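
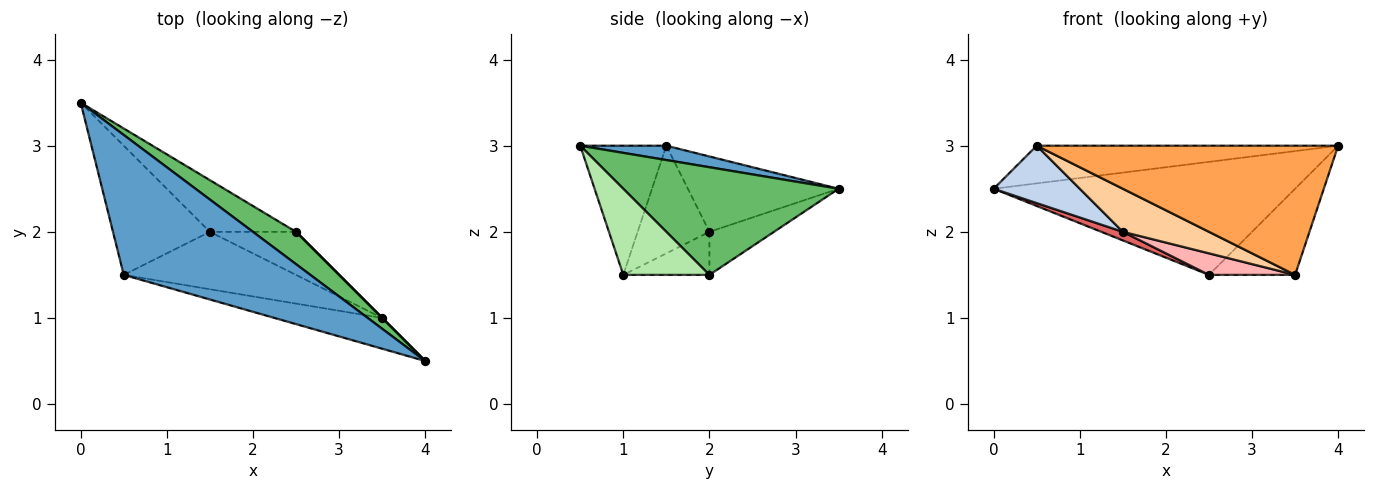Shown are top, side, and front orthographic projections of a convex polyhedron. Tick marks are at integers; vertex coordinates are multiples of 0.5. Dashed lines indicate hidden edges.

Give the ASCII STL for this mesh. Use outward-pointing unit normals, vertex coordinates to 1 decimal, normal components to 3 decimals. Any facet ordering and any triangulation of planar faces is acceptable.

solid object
 facet normal 0.074 0.259 0.963
  outer loop
   vertex 0.5 1.5 3.0
   vertex 4.0 0.5 3.0
   vertex 0.0 3.5 2.5
  endloop
 endfacet
 facet normal -0.579 -0.331 -0.745
  outer loop
   vertex 0.5 1.5 3.0
   vertex 0.0 3.5 2.5
   vertex 1.5 2.0 2.0
  endloop
 endfacet
 facet normal -0.268 -0.937 -0.223
  outer loop
   vertex 0.5 1.5 3.0
   vertex 3.5 1.0 1.5
   vertex 4.0 0.5 3.0
  endloop
 endfacet
 facet normal -0.447 -0.537 -0.716
  outer loop
   vertex 0.5 1.5 3.0
   vertex 1.5 2.0 2.0
   vertex 3.5 1.0 1.5
  endloop
 endfacet
 facet normal 0.566 0.793 0.226
  outer loop
   vertex 2.5 2.0 1.5
   vertex 0.0 3.5 2.5
   vertex 4.0 0.5 3.0
  endloop
 endfacet
 facet normal 0.707 0.707 0.000
  outer loop
   vertex 2.5 2.0 1.5
   vertex 4.0 0.5 3.0
   vertex 3.5 1.0 1.5
  endloop
 endfacet
 facet normal -0.442 -0.147 -0.885
  outer loop
   vertex 2.5 2.0 1.5
   vertex 1.5 2.0 2.0
   vertex 0.0 3.5 2.5
  endloop
 endfacet
 facet normal -0.408 -0.408 -0.816
  outer loop
   vertex 2.5 2.0 1.5
   vertex 3.5 1.0 1.5
   vertex 1.5 2.0 2.0
  endloop
 endfacet
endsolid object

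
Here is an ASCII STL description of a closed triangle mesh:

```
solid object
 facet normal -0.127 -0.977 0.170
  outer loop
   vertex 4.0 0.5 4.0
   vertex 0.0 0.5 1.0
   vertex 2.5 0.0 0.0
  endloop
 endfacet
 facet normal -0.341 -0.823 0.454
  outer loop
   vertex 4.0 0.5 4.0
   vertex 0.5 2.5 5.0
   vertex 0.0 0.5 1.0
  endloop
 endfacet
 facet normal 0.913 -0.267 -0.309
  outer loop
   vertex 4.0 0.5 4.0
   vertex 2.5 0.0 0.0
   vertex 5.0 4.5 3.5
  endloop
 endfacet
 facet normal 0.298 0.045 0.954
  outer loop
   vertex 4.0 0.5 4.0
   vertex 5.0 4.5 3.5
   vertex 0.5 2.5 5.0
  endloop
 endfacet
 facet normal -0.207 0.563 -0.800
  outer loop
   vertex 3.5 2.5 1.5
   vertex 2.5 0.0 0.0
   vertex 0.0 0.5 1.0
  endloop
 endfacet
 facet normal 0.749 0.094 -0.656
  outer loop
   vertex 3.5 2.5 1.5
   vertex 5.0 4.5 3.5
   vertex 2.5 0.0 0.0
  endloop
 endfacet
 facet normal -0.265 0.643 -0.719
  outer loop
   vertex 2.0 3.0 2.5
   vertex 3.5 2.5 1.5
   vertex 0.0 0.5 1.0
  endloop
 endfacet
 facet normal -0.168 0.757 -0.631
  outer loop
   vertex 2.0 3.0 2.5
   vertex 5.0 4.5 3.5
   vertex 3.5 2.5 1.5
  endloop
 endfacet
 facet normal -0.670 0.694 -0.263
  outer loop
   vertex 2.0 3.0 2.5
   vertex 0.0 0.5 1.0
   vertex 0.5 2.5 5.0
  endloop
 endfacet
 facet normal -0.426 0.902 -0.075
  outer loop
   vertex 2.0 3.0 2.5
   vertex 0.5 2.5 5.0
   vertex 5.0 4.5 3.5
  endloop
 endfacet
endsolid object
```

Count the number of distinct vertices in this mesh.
7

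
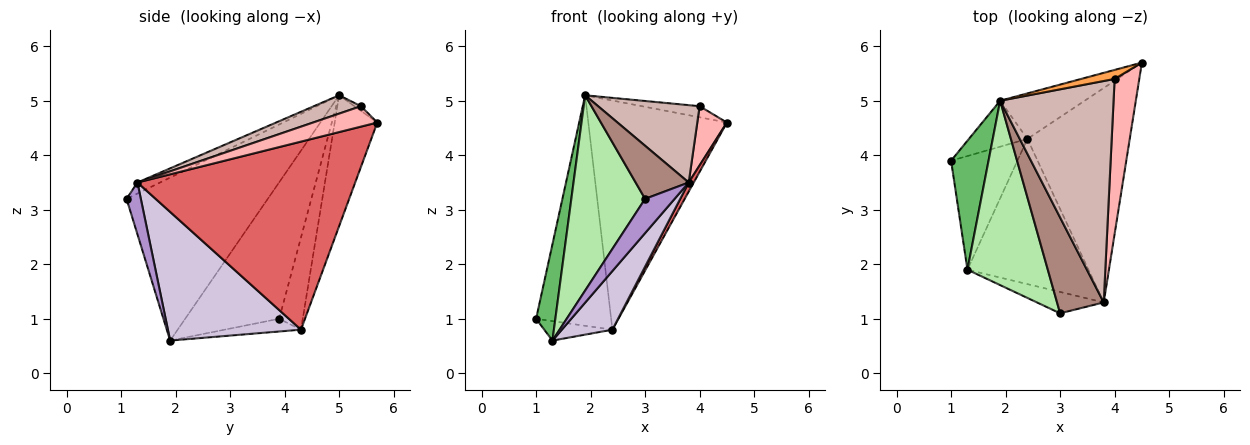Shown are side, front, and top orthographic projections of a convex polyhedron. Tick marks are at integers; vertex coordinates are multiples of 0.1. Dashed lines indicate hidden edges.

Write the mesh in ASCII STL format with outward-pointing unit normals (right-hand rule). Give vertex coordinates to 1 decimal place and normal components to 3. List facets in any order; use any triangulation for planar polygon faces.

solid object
 facet normal -0.294 0.937 -0.187
  outer loop
   vertex 2.4 4.3 0.8
   vertex 1.0 3.9 1.0
   vertex 1.9 5.0 5.1
  endloop
 endfacet
 facet normal -0.289 0.939 -0.186
  outer loop
   vertex 2.4 4.3 0.8
   vertex 1.9 5.0 5.1
   vertex 4.5 5.7 4.6
  endloop
 endfacet
 facet normal -0.088 0.774 0.628
  outer loop
   vertex 4.0 5.4 4.9
   vertex 4.5 5.7 4.6
   vertex 1.9 5.0 5.1
  endloop
 endfacet
 facet normal -0.186 0.166 -0.969
  outer loop
   vertex 1.3 1.9 0.6
   vertex 1.0 3.9 1.0
   vertex 2.4 4.3 0.8
  endloop
 endfacet
 facet normal -0.946 -0.194 0.260
  outer loop
   vertex 1.3 1.9 0.6
   vertex 1.9 5.0 5.1
   vertex 1.0 3.9 1.0
  endloop
 endfacet
 facet normal -0.812 -0.424 0.401
  outer loop
   vertex 1.3 1.9 0.6
   vertex 3.0 1.1 3.2
   vertex 1.9 5.0 5.1
  endloop
 endfacet
 facet normal 0.878 -0.020 -0.478
  outer loop
   vertex 3.8 1.3 3.5
   vertex 2.4 4.3 0.8
   vertex 4.5 5.7 4.6
  endloop
 endfacet
 facet normal 0.612 -0.282 0.739
  outer loop
   vertex 3.8 1.3 3.5
   vertex 4.5 5.7 4.6
   vertex 4.0 5.4 4.9
  endloop
 endfacet
 facet normal 0.380 -0.785 -0.490
  outer loop
   vertex 3.8 1.3 3.5
   vertex 3.0 1.1 3.2
   vertex 1.3 1.9 0.6
  endloop
 endfacet
 facet normal 0.702 -0.267 -0.660
  outer loop
   vertex 3.8 1.3 3.5
   vertex 1.3 1.9 0.6
   vertex 2.4 4.3 0.8
  endloop
 endfacet
 facet normal -0.203 -0.474 0.857
  outer loop
   vertex 3.8 1.3 3.5
   vertex 1.9 5.0 5.1
   vertex 3.0 1.1 3.2
  endloop
 endfacet
 facet normal 0.151 -0.326 0.933
  outer loop
   vertex 3.8 1.3 3.5
   vertex 4.0 5.4 4.9
   vertex 1.9 5.0 5.1
  endloop
 endfacet
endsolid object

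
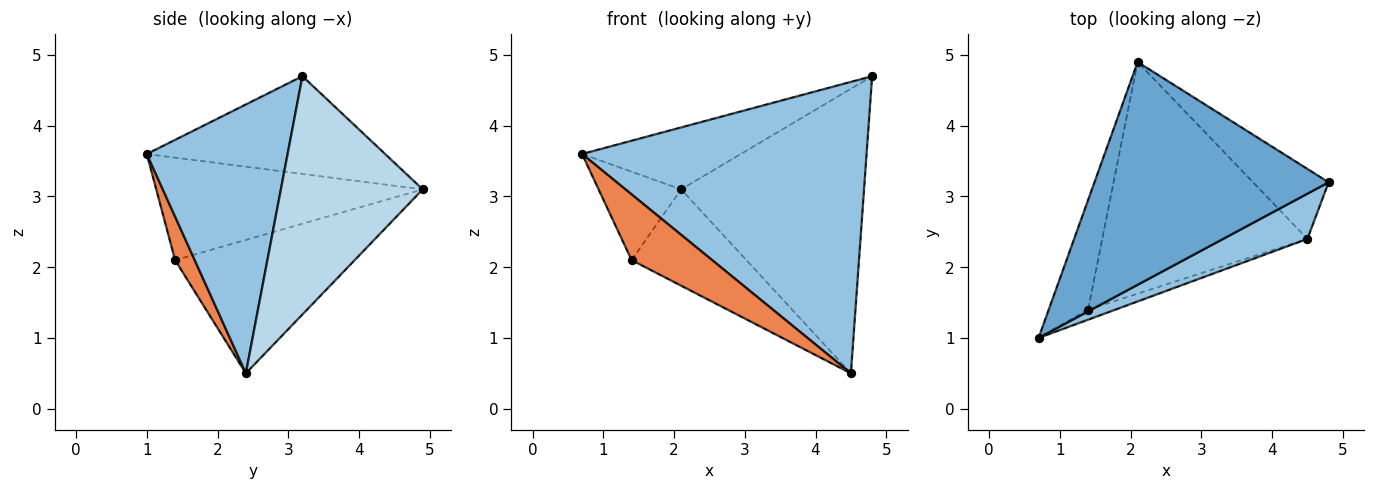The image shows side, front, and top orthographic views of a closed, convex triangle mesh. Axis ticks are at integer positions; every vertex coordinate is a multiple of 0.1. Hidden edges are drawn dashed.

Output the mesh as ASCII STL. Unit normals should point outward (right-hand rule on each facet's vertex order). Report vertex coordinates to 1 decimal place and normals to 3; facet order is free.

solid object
 facet normal -0.373 0.249 0.894
  outer loop
   vertex 2.1 4.9 3.1
   vertex 0.7 1.0 3.6
   vertex 4.8 3.2 4.7
  endloop
 endfacet
 facet normal 0.439 -0.888 0.138
  outer loop
   vertex 4.5 2.4 0.5
   vertex 4.8 3.2 4.7
   vertex 0.7 1.0 3.6
  endloop
 endfacet
 facet normal 0.601 0.776 -0.191
  outer loop
   vertex 4.5 2.4 0.5
   vertex 2.1 4.9 3.1
   vertex 4.8 3.2 4.7
  endloop
 endfacet
 facet normal -0.897 0.278 -0.344
  outer loop
   vertex 1.4 1.4 2.1
   vertex 0.7 1.0 3.6
   vertex 2.1 4.9 3.1
  endloop
 endfacet
 facet normal 0.234 -0.961 -0.147
  outer loop
   vertex 1.4 1.4 2.1
   vertex 4.5 2.4 0.5
   vertex 0.7 1.0 3.6
  endloop
 endfacet
 facet normal -0.515 0.329 -0.792
  outer loop
   vertex 1.4 1.4 2.1
   vertex 2.1 4.9 3.1
   vertex 4.5 2.4 0.5
  endloop
 endfacet
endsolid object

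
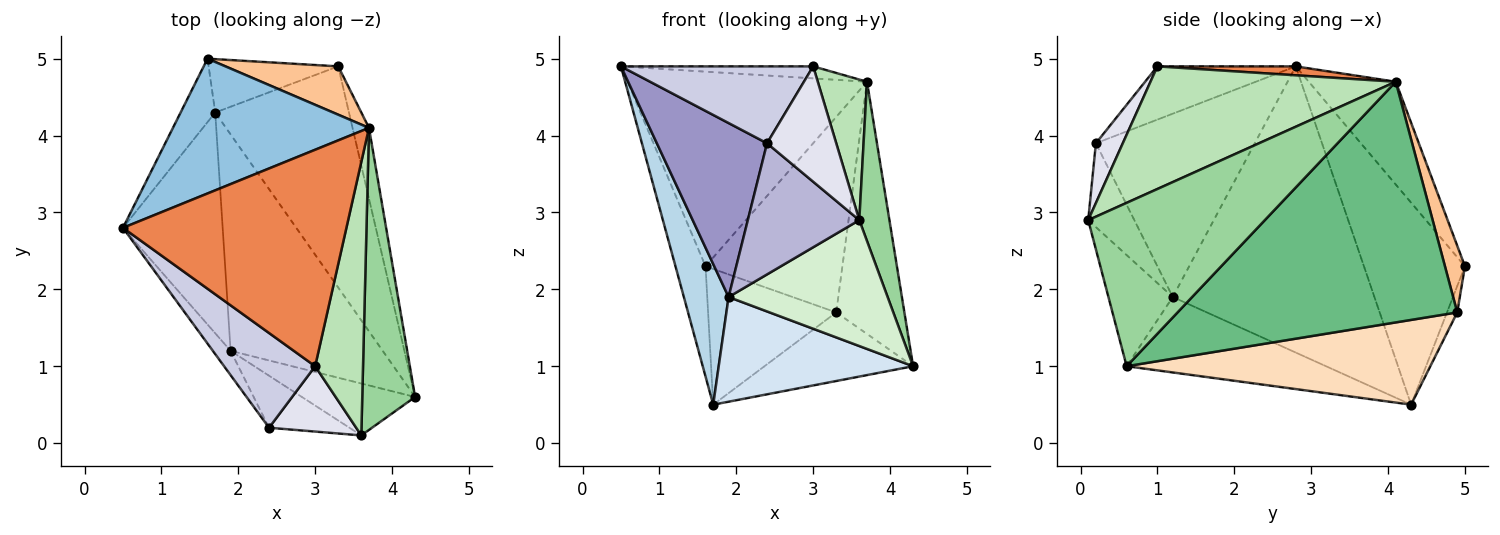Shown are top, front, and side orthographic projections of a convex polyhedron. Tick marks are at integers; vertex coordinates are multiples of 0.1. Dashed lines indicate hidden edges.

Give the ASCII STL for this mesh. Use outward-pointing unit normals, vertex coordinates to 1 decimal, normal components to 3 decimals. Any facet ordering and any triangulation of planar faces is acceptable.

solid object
 facet normal -0.946 0.281 -0.162
  outer loop
   vertex 1.7 4.3 0.5
   vertex 0.5 2.8 4.9
   vertex 1.6 5.0 2.3
  endloop
 endfacet
 facet normal -0.286 0.788 0.546
  outer loop
   vertex 3.7 4.1 4.7
   vertex 1.6 5.0 2.3
   vertex 0.5 2.8 4.9
  endloop
 endfacet
 facet normal -0.924 -0.205 -0.322
  outer loop
   vertex 1.9 1.2 1.9
   vertex 0.5 2.8 4.9
   vertex 1.7 4.3 0.5
  endloop
 endfacet
 facet normal -0.408 -0.398 -0.822
  outer loop
   vertex 1.9 1.2 1.9
   vertex 1.7 4.3 0.5
   vertex 4.3 0.6 1.0
  endloop
 endfacet
 facet normal 0.040 0.055 0.998
  outer loop
   vertex 3.0 1.0 4.9
   vertex 3.7 4.1 4.7
   vertex 0.5 2.8 4.9
  endloop
 endfacet
 facet normal -0.074 0.928 -0.365
  outer loop
   vertex 3.3 4.9 1.7
   vertex 1.7 4.3 0.5
   vertex 1.6 5.0 2.3
  endloop
 endfacet
 facet normal 0.140 0.961 0.238
  outer loop
   vertex 3.3 4.9 1.7
   vertex 1.6 5.0 2.3
   vertex 3.7 4.1 4.7
  endloop
 endfacet
 facet normal 0.518 0.253 -0.817
  outer loop
   vertex 3.3 4.9 1.7
   vertex 4.3 0.6 1.0
   vertex 1.7 4.3 0.5
  endloop
 endfacet
 facet normal 0.969 0.236 -0.066
  outer loop
   vertex 3.3 4.9 1.7
   vertex 3.7 4.1 4.7
   vertex 4.3 0.6 1.0
  endloop
 endfacet
 facet normal 0.939 -0.160 0.304
  outer loop
   vertex 3.6 0.1 2.9
   vertex 4.3 0.6 1.0
   vertex 3.7 4.1 4.7
  endloop
 endfacet
 facet normal 0.916 -0.184 0.357
  outer loop
   vertex 3.6 0.1 2.9
   vertex 3.7 4.1 4.7
   vertex 3.0 1.0 4.9
  endloop
 endfacet
 facet normal -0.350 -0.866 -0.357
  outer loop
   vertex 3.6 0.1 2.9
   vertex 1.9 1.2 1.9
   vertex 4.3 0.6 1.0
  endloop
 endfacet
 facet normal -0.819 -0.568 -0.079
  outer loop
   vertex 2.4 0.2 3.9
   vertex 0.5 2.8 4.9
   vertex 1.9 1.2 1.9
  endloop
 endfacet
 facet normal -0.359 -0.868 -0.344
  outer loop
   vertex 2.4 0.2 3.9
   vertex 1.9 1.2 1.9
   vertex 3.6 0.1 2.9
  endloop
 endfacet
 facet normal -0.413 -0.574 0.707
  outer loop
   vertex 2.4 0.2 3.9
   vertex 3.0 1.0 4.9
   vertex 0.5 2.8 4.9
  endloop
 endfacet
 facet normal 0.320 -0.824 0.467
  outer loop
   vertex 2.4 0.2 3.9
   vertex 3.6 0.1 2.9
   vertex 3.0 1.0 4.9
  endloop
 endfacet
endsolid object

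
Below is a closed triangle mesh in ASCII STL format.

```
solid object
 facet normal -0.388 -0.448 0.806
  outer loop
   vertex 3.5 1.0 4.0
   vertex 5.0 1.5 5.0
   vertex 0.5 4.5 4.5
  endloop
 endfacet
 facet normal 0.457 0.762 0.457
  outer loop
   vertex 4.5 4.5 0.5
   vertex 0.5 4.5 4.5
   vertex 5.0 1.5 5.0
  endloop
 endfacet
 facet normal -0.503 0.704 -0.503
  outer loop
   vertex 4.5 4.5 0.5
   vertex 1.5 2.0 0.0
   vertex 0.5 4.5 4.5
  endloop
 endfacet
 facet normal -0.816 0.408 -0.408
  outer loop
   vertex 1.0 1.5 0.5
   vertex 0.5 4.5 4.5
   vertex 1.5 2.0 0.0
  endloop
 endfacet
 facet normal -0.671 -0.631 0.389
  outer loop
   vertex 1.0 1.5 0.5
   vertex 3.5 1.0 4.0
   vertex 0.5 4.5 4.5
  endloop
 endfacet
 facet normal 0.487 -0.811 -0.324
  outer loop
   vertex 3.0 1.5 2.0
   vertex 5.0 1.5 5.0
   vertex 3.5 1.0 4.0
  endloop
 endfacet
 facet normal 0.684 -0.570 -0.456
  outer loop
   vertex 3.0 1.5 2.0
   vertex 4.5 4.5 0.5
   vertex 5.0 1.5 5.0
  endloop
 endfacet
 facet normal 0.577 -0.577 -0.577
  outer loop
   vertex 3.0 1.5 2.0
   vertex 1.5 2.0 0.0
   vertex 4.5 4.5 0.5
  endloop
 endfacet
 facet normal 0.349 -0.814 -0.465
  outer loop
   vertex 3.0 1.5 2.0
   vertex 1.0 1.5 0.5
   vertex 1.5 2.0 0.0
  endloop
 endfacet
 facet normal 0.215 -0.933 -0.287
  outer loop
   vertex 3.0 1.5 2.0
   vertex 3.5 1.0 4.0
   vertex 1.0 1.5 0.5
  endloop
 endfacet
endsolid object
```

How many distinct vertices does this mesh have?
7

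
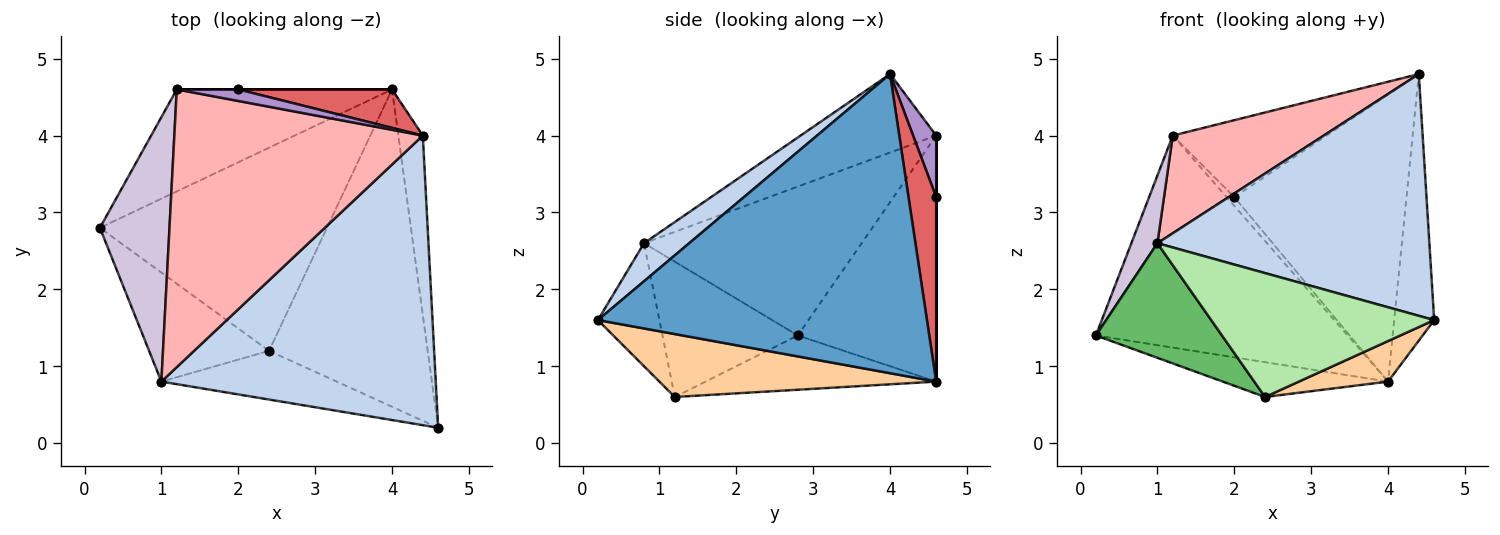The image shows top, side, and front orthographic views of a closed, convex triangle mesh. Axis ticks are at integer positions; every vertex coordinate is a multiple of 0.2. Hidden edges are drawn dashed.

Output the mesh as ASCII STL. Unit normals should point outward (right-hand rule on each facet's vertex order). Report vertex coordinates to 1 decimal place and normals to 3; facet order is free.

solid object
 facet normal 0.989 0.120 -0.081
  outer loop
   vertex 4.4 4.0 4.8
   vertex 4.6 0.2 1.6
   vertex 4.0 4.6 0.8
  endloop
 endfacet
 facet normal 0.106 -0.637 0.763
  outer loop
   vertex 1.0 0.8 2.6
   vertex 4.6 0.2 1.6
   vertex 4.4 4.0 4.8
  endloop
 endfacet
 facet normal -0.229 0.164 -0.959
  outer loop
   vertex 2.4 1.2 0.6
   vertex 0.2 2.8 1.4
   vertex 4.0 4.6 0.8
  endloop
 endfacet
 facet normal 0.366 -0.118 -0.923
  outer loop
   vertex 2.4 1.2 0.6
   vertex 4.0 4.6 0.8
   vertex 4.6 0.2 1.6
  endloop
 endfacet
 facet normal -0.614 -0.572 -0.544
  outer loop
   vertex 2.4 1.2 0.6
   vertex 1.0 0.8 2.6
   vertex 0.2 2.8 1.4
  endloop
 endfacet
 facet normal -0.249 -0.901 -0.354
  outer loop
   vertex 2.4 1.2 0.6
   vertex 4.6 0.2 1.6
   vertex 1.0 0.8 2.6
  endloop
 endfacet
 facet normal 0.157 0.979 0.131
  outer loop
   vertex 2.0 4.6 3.2
   vertex 4.4 4.0 4.8
   vertex 4.0 4.6 0.8
  endloop
 endfacet
 facet normal -0.286 -0.318 0.904
  outer loop
   vertex 1.2 4.6 4.0
   vertex 1.0 0.8 2.6
   vertex 4.4 4.0 4.8
  endloop
 endfacet
 facet normal 0.147 0.978 0.147
  outer loop
   vertex 1.2 4.6 4.0
   vertex 4.4 4.0 4.8
   vertex 2.0 4.6 3.2
  endloop
 endfacet
 facet normal -0.901 -0.108 0.421
  outer loop
   vertex 1.2 4.6 4.0
   vertex 0.2 2.8 1.4
   vertex 1.0 0.8 2.6
  endloop
 endfacet
 facet normal -0.444 0.808 -0.388
  outer loop
   vertex 1.2 4.6 4.0
   vertex 4.0 4.6 0.8
   vertex 0.2 2.8 1.4
  endloop
 endfacet
 facet normal 0.000 1.000 0.000
  outer loop
   vertex 1.2 4.6 4.0
   vertex 2.0 4.6 3.2
   vertex 4.0 4.6 0.8
  endloop
 endfacet
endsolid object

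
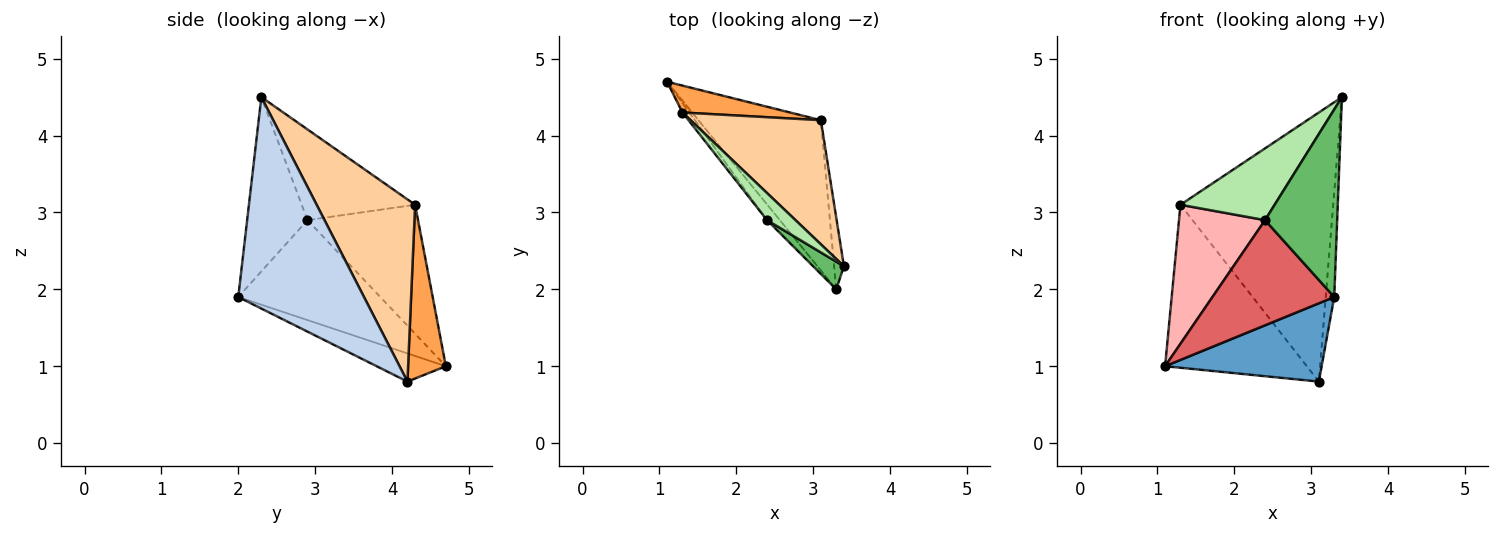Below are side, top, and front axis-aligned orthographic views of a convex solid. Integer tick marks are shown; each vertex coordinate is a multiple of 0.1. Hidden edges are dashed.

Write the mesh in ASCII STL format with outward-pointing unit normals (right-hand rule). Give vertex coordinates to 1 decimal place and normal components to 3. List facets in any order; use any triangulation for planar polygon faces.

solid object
 facet normal -0.200 -0.453 -0.869
  outer loop
   vertex 3.3 2.0 1.9
   vertex 1.1 4.7 1.0
   vertex 3.1 4.2 0.8
  endloop
 endfacet
 facet normal 0.997 0.068 -0.046
  outer loop
   vertex 3.3 2.0 1.9
   vertex 3.1 4.2 0.8
   vertex 3.4 2.3 4.5
  endloop
 endfacet
 facet normal 0.254 0.954 0.158
  outer loop
   vertex 1.3 4.3 3.1
   vertex 3.1 4.2 0.8
   vertex 1.1 4.7 1.0
  endloop
 endfacet
 facet normal 0.505 0.784 0.361
  outer loop
   vertex 1.3 4.3 3.1
   vertex 3.4 2.3 4.5
   vertex 3.1 4.2 0.8
  endloop
 endfacet
 facet normal -0.637 -0.762 0.112
  outer loop
   vertex 2.4 2.9 2.9
   vertex 3.3 2.0 1.9
   vertex 3.4 2.3 4.5
  endloop
 endfacet
 facet normal -0.748 -0.621 0.234
  outer loop
   vertex 2.4 2.9 2.9
   vertex 3.4 2.3 4.5
   vertex 1.3 4.3 3.1
  endloop
 endfacet
 facet normal -0.756 -0.648 -0.097
  outer loop
   vertex 2.4 2.9 2.9
   vertex 1.1 4.7 1.0
   vertex 3.3 2.0 1.9
  endloop
 endfacet
 facet normal -0.789 -0.614 -0.042
  outer loop
   vertex 2.4 2.9 2.9
   vertex 1.3 4.3 3.1
   vertex 1.1 4.7 1.0
  endloop
 endfacet
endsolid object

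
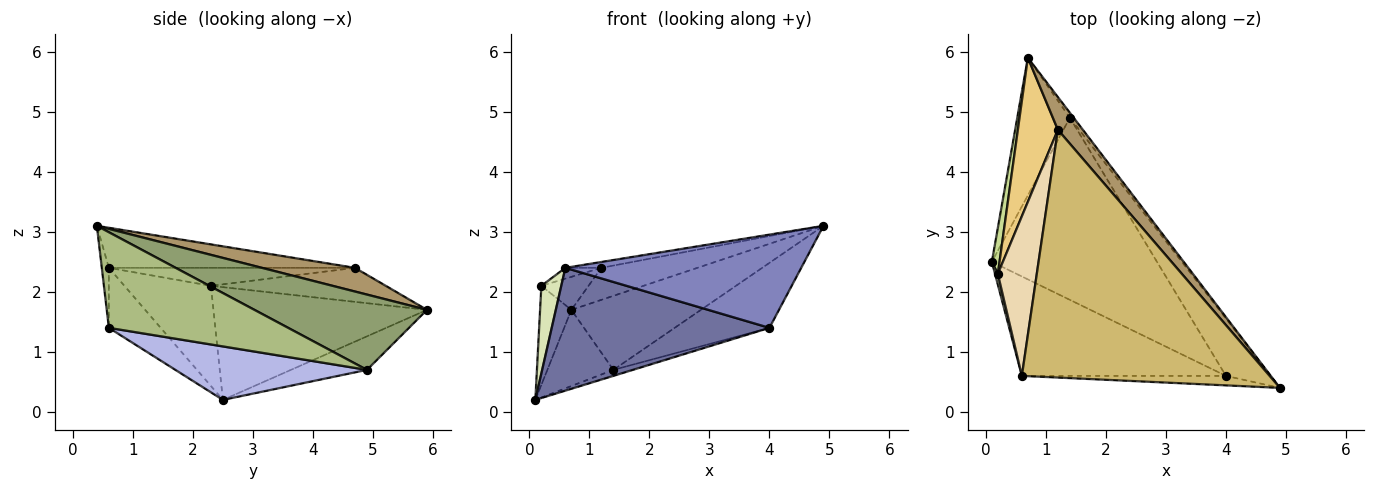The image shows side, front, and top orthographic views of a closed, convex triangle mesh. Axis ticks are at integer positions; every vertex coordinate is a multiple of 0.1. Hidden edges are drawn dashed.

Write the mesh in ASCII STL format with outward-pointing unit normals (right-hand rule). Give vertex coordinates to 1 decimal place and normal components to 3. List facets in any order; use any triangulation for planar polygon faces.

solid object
 facet normal -0.182 -0.764 -0.619
  outer loop
   vertex 0.6 0.6 2.4
   vertex 0.1 2.5 0.2
   vertex 4.0 0.6 1.4
  endloop
 endfacet
 facet normal -0.030 -0.994 -0.101
  outer loop
   vertex 0.6 0.6 2.4
   vertex 4.0 0.6 1.4
   vertex 4.9 0.4 3.1
  endloop
 endfacet
 facet normal -0.487 0.423 -0.764
  outer loop
   vertex 1.4 4.9 0.7
   vertex 0.1 2.5 0.2
   vertex 0.7 5.9 1.7
  endloop
 endfacet
 facet normal 0.308 0.031 -0.951
  outer loop
   vertex 1.4 4.9 0.7
   vertex 4.0 0.6 1.4
   vertex 0.1 2.5 0.2
  endloop
 endfacet
 facet normal 0.799 0.600 -0.041
  outer loop
   vertex 1.4 4.9 0.7
   vertex 0.7 5.9 1.7
   vertex 4.9 0.4 3.1
  endloop
 endfacet
 facet normal 0.817 0.432 -0.382
  outer loop
   vertex 1.4 4.9 0.7
   vertex 4.9 0.4 3.1
   vertex 4.0 0.6 1.4
  endloop
 endfacet
 facet normal -0.987 0.145 0.067
  outer loop
   vertex 0.2 2.3 2.1
   vertex 0.7 5.9 1.7
   vertex 0.1 2.5 0.2
  endloop
 endfacet
 facet normal -0.974 -0.224 0.028
  outer loop
   vertex 0.2 2.3 2.1
   vertex 0.1 2.5 0.2
   vertex 0.6 0.6 2.4
  endloop
 endfacet
 facet normal 0.561 0.579 0.592
  outer loop
   vertex 1.2 4.7 2.4
   vertex 4.9 0.4 3.1
   vertex 0.7 5.9 1.7
  endloop
 endfacet
 facet normal -0.160 0.023 0.987
  outer loop
   vertex 1.2 4.7 2.4
   vertex 0.6 0.6 2.4
   vertex 4.9 0.4 3.1
  endloop
 endfacet
 facet normal -0.638 0.172 0.751
  outer loop
   vertex 1.2 4.7 2.4
   vertex 0.7 5.9 1.7
   vertex 0.2 2.3 2.1
  endloop
 endfacet
 facet normal -0.419 0.061 0.906
  outer loop
   vertex 1.2 4.7 2.4
   vertex 0.2 2.3 2.1
   vertex 0.6 0.6 2.4
  endloop
 endfacet
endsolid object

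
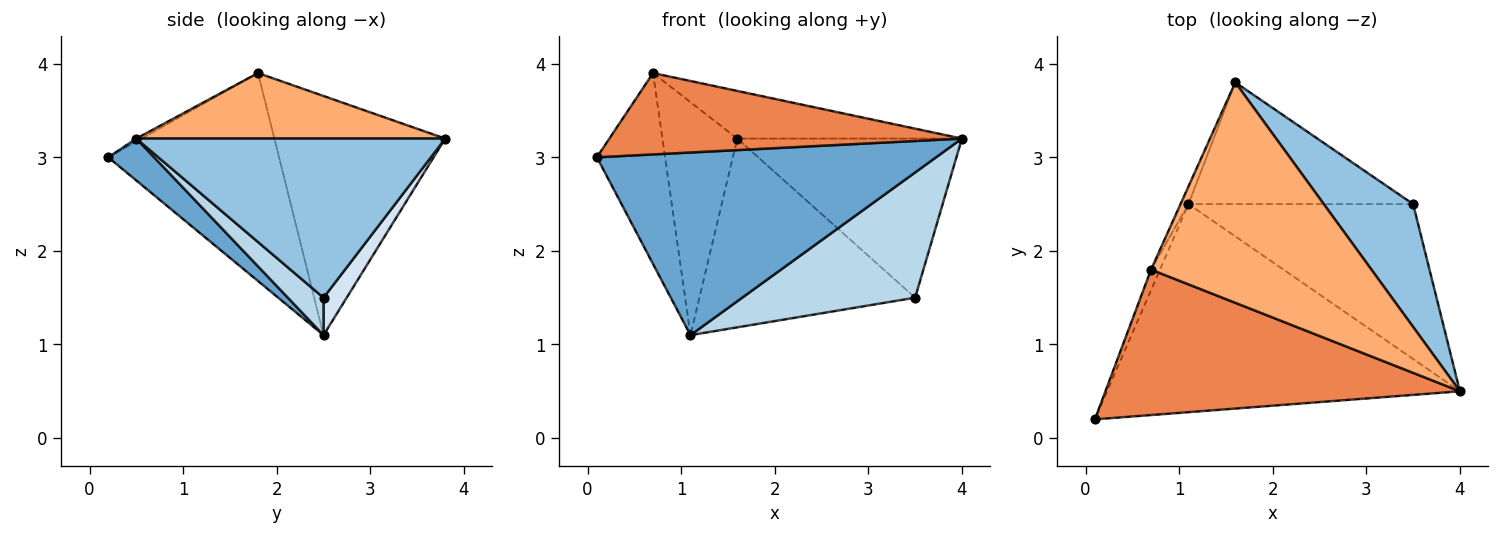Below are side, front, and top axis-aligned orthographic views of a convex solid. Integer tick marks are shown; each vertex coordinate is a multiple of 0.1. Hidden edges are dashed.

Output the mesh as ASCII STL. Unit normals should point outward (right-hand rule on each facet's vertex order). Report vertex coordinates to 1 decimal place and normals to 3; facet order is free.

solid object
 facet normal 0.089 -0.657 -0.749
  outer loop
   vertex 1.1 2.5 1.1
   vertex 4.0 0.5 3.2
   vertex 0.1 0.2 3.0
  endloop
 endfacet
 facet normal 0.736 0.536 0.413
  outer loop
   vertex 3.5 2.5 1.5
   vertex 1.6 3.8 3.2
   vertex 4.0 0.5 3.2
  endloop
 endfacet
 facet normal 0.129 -0.623 -0.771
  outer loop
   vertex 3.5 2.5 1.5
   vertex 4.0 0.5 3.2
   vertex 1.1 2.5 1.1
  endloop
 endfacet
 facet normal 0.090 0.837 -0.540
  outer loop
   vertex 3.5 2.5 1.5
   vertex 1.1 2.5 1.1
   vertex 1.6 3.8 3.2
  endloop
 endfacet
 facet normal -0.007 -0.488 0.873
  outer loop
   vertex 0.7 1.8 3.9
   vertex 0.1 0.2 3.0
   vertex 4.0 0.5 3.2
  endloop
 endfacet
 facet normal 0.279 0.203 0.939
  outer loop
   vertex 0.7 1.8 3.9
   vertex 4.0 0.5 3.2
   vertex 1.6 3.8 3.2
  endloop
 endfacet
 facet normal -0.928 0.370 -0.040
  outer loop
   vertex 0.7 1.8 3.9
   vertex 1.1 2.5 1.1
   vertex 0.1 0.2 3.0
  endloop
 endfacet
 facet normal -0.915 0.401 -0.030
  outer loop
   vertex 0.7 1.8 3.9
   vertex 1.6 3.8 3.2
   vertex 1.1 2.5 1.1
  endloop
 endfacet
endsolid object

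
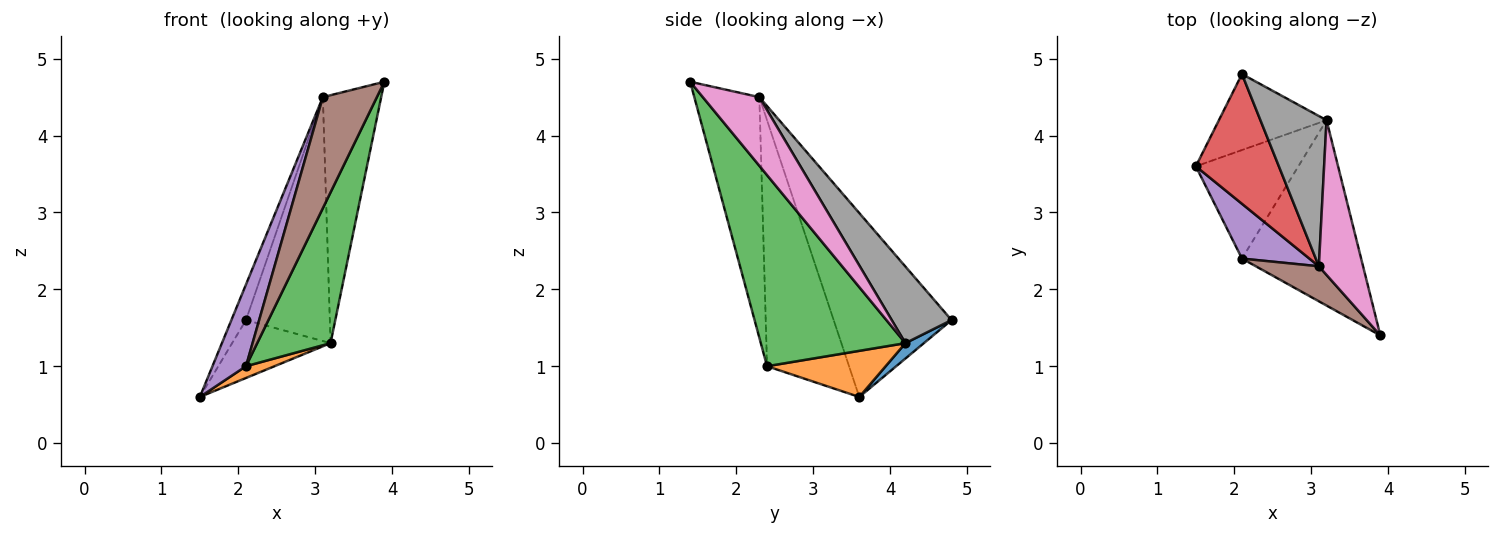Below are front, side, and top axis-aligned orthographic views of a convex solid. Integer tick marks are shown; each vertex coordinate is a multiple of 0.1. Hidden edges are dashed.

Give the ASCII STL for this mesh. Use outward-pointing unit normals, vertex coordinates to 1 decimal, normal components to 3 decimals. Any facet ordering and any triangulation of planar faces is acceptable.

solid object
 facet normal 0.113 0.602 -0.790
  outer loop
   vertex 3.2 4.2 1.3
   vertex 1.5 3.6 0.6
   vertex 2.1 4.8 1.6
  endloop
 endfacet
 facet normal 0.408 -0.098 -0.908
  outer loop
   vertex 2.1 2.4 1.0
   vertex 1.5 3.6 0.6
   vertex 3.2 4.2 1.3
  endloop
 endfacet
 facet normal 0.779 -0.395 -0.486
  outer loop
   vertex 2.1 2.4 1.0
   vertex 3.2 4.2 1.3
   vertex 3.9 1.4 4.7
  endloop
 endfacet
 facet normal -0.906 0.112 0.409
  outer loop
   vertex 3.1 2.3 4.5
   vertex 2.1 4.8 1.6
   vertex 1.5 3.6 0.6
  endloop
 endfacet
 facet normal -0.897 -0.367 0.246
  outer loop
   vertex 3.1 2.3 4.5
   vertex 1.5 3.6 0.6
   vertex 2.1 2.4 1.0
  endloop
 endfacet
 facet normal -0.754 -0.626 0.198
  outer loop
   vertex 3.1 2.3 4.5
   vertex 2.1 2.4 1.0
   vertex 3.9 1.4 4.7
  endloop
 endfacet
 facet normal 0.635 0.655 0.409
  outer loop
   vertex 3.1 2.3 4.5
   vertex 3.9 1.4 4.7
   vertex 3.2 4.2 1.3
  endloop
 endfacet
 facet normal 0.519 0.728 0.448
  outer loop
   vertex 3.1 2.3 4.5
   vertex 3.2 4.2 1.3
   vertex 2.1 4.8 1.6
  endloop
 endfacet
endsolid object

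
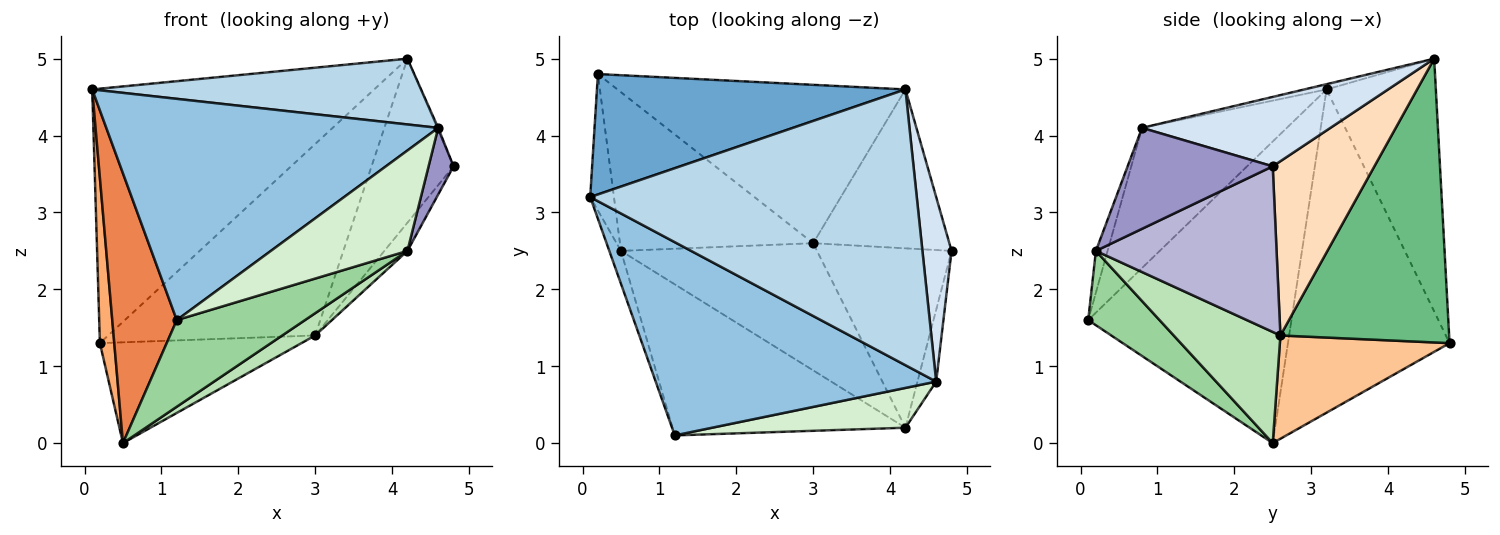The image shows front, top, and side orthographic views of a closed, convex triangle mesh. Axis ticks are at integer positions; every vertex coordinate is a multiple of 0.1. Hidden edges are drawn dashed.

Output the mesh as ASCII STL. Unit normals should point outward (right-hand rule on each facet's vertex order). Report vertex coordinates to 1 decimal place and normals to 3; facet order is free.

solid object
 facet normal -0.331 0.853 0.404
  outer loop
   vertex 4.2 4.6 5.0
   vertex 0.2 4.8 1.3
   vertex 0.1 3.2 4.6
  endloop
 endfacet
 facet normal -0.312 -0.716 0.625
  outer loop
   vertex 4.6 0.8 4.1
   vertex 0.1 3.2 4.6
   vertex 1.2 0.1 1.6
  endloop
 endfacet
 facet normal -0.016 -0.232 0.973
  outer loop
   vertex 4.6 0.8 4.1
   vertex 4.2 4.6 5.0
   vertex 0.1 3.2 4.6
  endloop
 endfacet
 facet normal 0.922 0.005 0.387
  outer loop
   vertex 4.6 0.8 4.1
   vertex 4.8 2.5 3.6
   vertex 4.2 4.6 5.0
  endloop
 endfacet
 facet normal -0.952 -0.302 -0.037
  outer loop
   vertex 0.5 2.5 0.0
   vertex 1.2 0.1 1.6
   vertex 0.1 3.2 4.6
  endloop
 endfacet
 facet normal -0.993 -0.088 -0.073
  outer loop
   vertex 0.5 2.5 0.0
   vertex 0.1 3.2 4.6
   vertex 0.2 4.8 1.3
  endloop
 endfacet
 facet normal 0.411 0.489 -0.769
  outer loop
   vertex 3.0 2.6 1.4
   vertex 0.5 2.5 0.0
   vertex 0.2 4.8 1.3
  endloop
 endfacet
 facet normal 0.665 0.536 -0.520
  outer loop
   vertex 3.0 2.6 1.4
   vertex 4.2 4.6 5.0
   vertex 4.8 2.5 3.6
  endloop
 endfacet
 facet normal 0.532 0.652 -0.540
  outer loop
   vertex 3.0 2.6 1.4
   vertex 0.2 4.8 1.3
   vertex 4.2 4.6 5.0
  endloop
 endfacet
 facet normal 0.267 -0.480 -0.836
  outer loop
   vertex 4.2 0.2 2.5
   vertex 1.2 0.1 1.6
   vertex 0.5 2.5 0.0
  endloop
 endfacet
 facet normal 0.488 -0.150 -0.860
  outer loop
   vertex 4.2 0.2 2.5
   vertex 0.5 2.5 0.0
   vertex 3.0 2.6 1.4
  endloop
 endfacet
 facet normal -0.079 -0.927 0.367
  outer loop
   vertex 4.2 0.2 2.5
   vertex 4.6 0.8 4.1
   vertex 1.2 0.1 1.6
  endloop
 endfacet
 facet normal 0.969 -0.167 -0.180
  outer loop
   vertex 4.2 0.2 2.5
   vertex 4.8 2.5 3.6
   vertex 4.6 0.8 4.1
  endloop
 endfacet
 facet normal 0.772 0.099 -0.627
  outer loop
   vertex 4.2 0.2 2.5
   vertex 3.0 2.6 1.4
   vertex 4.8 2.5 3.6
  endloop
 endfacet
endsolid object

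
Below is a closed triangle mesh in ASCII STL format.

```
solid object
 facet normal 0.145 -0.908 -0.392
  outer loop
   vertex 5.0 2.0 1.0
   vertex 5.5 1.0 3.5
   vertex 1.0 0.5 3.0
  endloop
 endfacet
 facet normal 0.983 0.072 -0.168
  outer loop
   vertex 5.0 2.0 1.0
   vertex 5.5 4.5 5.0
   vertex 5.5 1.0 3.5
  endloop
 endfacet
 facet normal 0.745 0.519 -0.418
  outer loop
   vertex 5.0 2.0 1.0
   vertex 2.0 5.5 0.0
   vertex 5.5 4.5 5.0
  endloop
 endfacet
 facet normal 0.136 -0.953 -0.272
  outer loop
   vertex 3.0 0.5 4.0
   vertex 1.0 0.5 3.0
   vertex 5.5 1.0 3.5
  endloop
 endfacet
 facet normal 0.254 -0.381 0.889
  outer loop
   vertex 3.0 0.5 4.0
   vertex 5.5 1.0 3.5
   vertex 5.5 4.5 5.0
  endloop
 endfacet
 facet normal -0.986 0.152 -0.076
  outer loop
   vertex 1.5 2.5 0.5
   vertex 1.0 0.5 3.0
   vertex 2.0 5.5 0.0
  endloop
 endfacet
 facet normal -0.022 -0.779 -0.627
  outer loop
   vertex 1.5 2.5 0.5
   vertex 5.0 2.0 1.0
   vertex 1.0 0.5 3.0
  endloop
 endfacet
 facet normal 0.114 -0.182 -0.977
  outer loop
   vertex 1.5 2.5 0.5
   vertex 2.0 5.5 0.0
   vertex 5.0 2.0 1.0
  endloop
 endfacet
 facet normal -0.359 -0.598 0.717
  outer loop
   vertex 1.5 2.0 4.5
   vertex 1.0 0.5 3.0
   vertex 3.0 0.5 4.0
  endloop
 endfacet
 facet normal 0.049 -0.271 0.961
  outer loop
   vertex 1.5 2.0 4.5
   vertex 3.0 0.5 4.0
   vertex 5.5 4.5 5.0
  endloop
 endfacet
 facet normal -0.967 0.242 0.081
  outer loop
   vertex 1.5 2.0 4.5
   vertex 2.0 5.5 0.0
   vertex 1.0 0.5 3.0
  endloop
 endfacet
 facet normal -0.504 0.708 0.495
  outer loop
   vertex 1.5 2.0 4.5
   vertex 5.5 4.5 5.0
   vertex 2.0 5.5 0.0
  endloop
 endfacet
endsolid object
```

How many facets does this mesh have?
12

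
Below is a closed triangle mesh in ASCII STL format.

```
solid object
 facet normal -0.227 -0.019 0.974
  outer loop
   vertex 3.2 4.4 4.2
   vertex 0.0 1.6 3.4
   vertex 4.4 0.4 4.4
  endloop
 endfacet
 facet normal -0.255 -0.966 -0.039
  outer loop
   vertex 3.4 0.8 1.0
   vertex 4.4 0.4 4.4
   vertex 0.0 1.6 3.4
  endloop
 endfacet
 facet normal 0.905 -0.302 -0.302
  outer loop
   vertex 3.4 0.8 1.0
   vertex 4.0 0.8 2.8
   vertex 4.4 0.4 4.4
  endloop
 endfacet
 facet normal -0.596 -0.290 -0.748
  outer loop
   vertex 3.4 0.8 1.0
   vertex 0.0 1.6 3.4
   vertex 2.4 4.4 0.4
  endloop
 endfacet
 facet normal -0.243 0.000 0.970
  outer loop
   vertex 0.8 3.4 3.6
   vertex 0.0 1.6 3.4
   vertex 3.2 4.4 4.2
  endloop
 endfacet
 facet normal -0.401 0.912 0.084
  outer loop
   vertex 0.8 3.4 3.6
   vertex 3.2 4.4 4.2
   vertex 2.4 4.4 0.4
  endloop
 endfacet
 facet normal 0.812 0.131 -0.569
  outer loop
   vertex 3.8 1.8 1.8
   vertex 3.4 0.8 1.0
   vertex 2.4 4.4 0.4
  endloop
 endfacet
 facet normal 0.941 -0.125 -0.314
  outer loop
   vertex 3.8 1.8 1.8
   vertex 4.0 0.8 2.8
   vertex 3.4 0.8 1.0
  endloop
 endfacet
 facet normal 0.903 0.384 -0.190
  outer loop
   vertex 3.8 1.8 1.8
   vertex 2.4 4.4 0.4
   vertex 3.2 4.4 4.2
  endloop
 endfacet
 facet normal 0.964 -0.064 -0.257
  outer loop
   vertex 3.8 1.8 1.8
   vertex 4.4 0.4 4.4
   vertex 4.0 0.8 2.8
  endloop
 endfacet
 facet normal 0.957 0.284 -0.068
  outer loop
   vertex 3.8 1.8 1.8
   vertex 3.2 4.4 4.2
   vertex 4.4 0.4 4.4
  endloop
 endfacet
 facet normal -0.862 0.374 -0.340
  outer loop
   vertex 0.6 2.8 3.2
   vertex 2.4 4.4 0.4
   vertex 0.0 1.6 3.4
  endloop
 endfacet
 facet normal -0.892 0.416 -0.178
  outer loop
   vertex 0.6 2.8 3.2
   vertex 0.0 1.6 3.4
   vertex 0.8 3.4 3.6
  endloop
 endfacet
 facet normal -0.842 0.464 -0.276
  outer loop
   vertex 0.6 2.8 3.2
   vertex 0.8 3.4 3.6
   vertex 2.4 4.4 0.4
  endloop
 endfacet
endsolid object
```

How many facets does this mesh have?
14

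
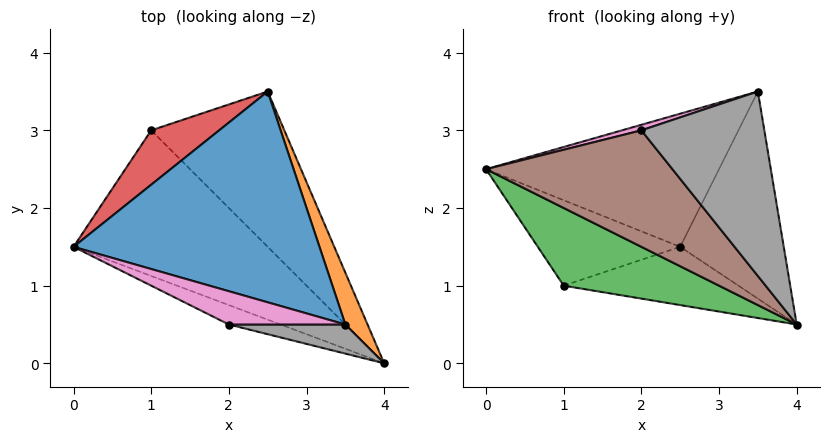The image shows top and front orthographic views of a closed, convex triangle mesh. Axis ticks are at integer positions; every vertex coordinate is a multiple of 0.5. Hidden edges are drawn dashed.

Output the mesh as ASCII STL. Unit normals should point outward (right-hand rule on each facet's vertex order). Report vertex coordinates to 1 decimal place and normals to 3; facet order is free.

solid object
 facet normal -0.089 0.532 0.842
  outer loop
   vertex 3.5 0.5 3.5
   vertex 2.5 3.5 1.5
   vertex 0.0 1.5 2.5
  endloop
 endfacet
 facet normal 0.925 0.370 0.092
  outer loop
   vertex 3.5 0.5 3.5
   vertex 4.0 0.0 0.5
   vertex 2.5 3.5 1.5
  endloop
 endfacet
 facet normal -0.525 -0.400 -0.751
  outer loop
   vertex 1.0 3.0 1.0
   vertex 4.0 0.0 0.5
   vertex 0.0 1.5 2.5
  endloop
 endfacet
 facet normal -0.418 0.766 0.488
  outer loop
   vertex 1.0 3.0 1.0
   vertex 0.0 1.5 2.5
   vertex 2.5 3.5 1.5
  endloop
 endfacet
 facet normal 0.191 0.345 -0.919
  outer loop
   vertex 1.0 3.0 1.0
   vertex 2.5 3.5 1.5
   vertex 4.0 0.0 0.5
  endloop
 endfacet
 facet normal -0.412 -0.899 -0.150
  outer loop
   vertex 2.0 0.5 3.0
   vertex 0.0 1.5 2.5
   vertex 4.0 0.0 0.5
  endloop
 endfacet
 facet normal -0.312 -0.156 0.937
  outer loop
   vertex 2.0 0.5 3.0
   vertex 3.5 0.5 3.5
   vertex 0.0 1.5 2.5
  endloop
 endfacet
 facet normal -0.052 -0.986 0.156
  outer loop
   vertex 2.0 0.5 3.0
   vertex 4.0 0.0 0.5
   vertex 3.5 0.5 3.5
  endloop
 endfacet
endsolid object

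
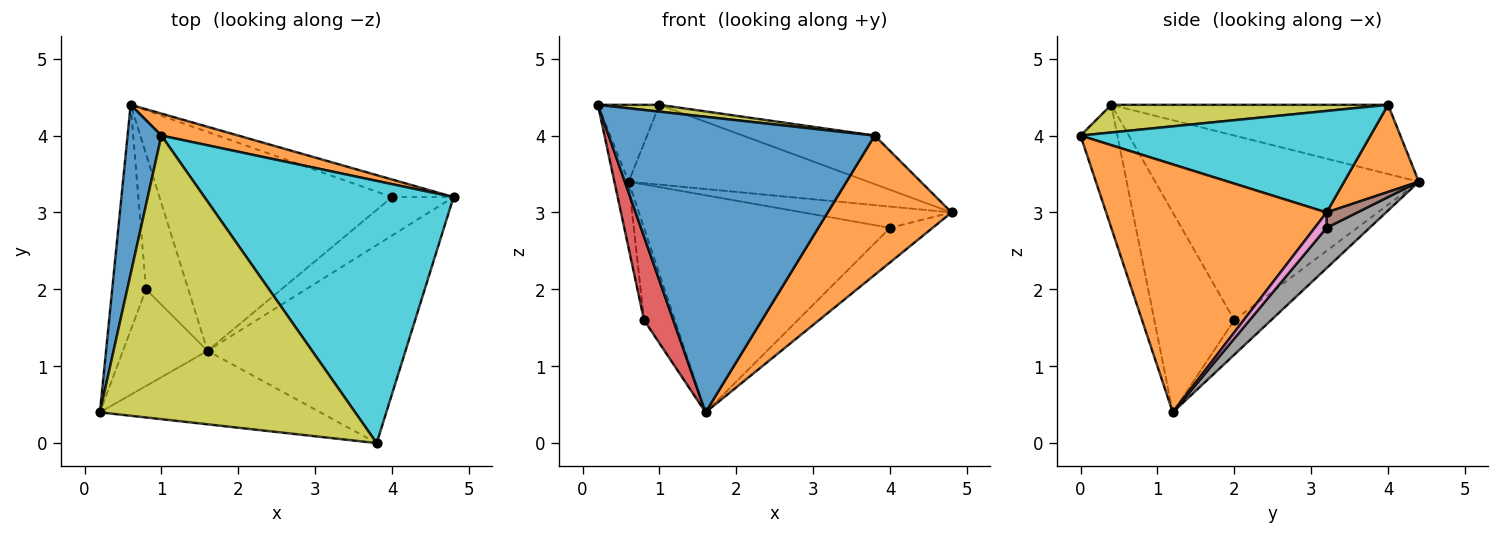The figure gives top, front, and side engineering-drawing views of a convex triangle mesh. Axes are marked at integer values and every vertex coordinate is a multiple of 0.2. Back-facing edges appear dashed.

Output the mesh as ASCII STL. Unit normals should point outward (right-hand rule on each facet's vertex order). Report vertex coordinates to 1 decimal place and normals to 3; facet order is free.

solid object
 facet normal -0.881 0.196 0.431
  outer loop
   vertex 1.0 4.0 4.4
   vertex 0.6 4.4 3.4
   vertex 0.2 0.4 4.4
  endloop
 endfacet
 facet normal 0.288 0.923 0.254
  outer loop
   vertex 1.0 4.0 4.4
   vertex 4.8 3.2 3.0
   vertex 0.6 4.4 3.4
  endloop
 endfacet
 facet normal -0.982 0.053 -0.180
  outer loop
   vertex 0.8 2.0 1.6
   vertex 0.2 0.4 4.4
   vertex 0.6 4.4 3.4
  endloop
 endfacet
 facet normal -0.873 -0.319 -0.369
  outer loop
   vertex 0.8 2.0 1.6
   vertex 1.6 1.2 0.4
   vertex 0.2 0.4 4.4
  endloop
 endfacet
 facet normal -0.560 0.467 -0.684
  outer loop
   vertex 0.8 2.0 1.6
   vertex 0.6 4.4 3.4
   vertex 1.6 1.2 0.4
  endloop
 endfacet
 facet normal 0.157 0.761 -0.630
  outer loop
   vertex 4.0 3.2 2.8
   vertex 0.6 4.4 3.4
   vertex 4.8 3.2 3.0
  endloop
 endfacet
 facet normal 0.183 0.658 -0.731
  outer loop
   vertex 4.0 3.2 2.8
   vertex 4.8 3.2 3.0
   vertex 1.6 1.2 0.4
  endloop
 endfacet
 facet normal 0.122 0.699 -0.705
  outer loop
   vertex 4.0 3.2 2.8
   vertex 1.6 1.2 0.4
   vertex 0.6 4.4 3.4
  endloop
 endfacet
 facet normal 0.108 -0.024 0.994
  outer loop
   vertex 3.8 0.0 4.0
   vertex 1.0 4.0 4.4
   vertex 0.2 0.4 4.4
  endloop
 endfacet
 facet normal 0.372 0.169 0.913
  outer loop
   vertex 3.8 0.0 4.0
   vertex 4.8 3.2 3.0
   vertex 1.0 4.0 4.4
  endloop
 endfacet
 facet normal -0.133 -0.962 -0.239
  outer loop
   vertex 3.8 0.0 4.0
   vertex 0.2 0.4 4.4
   vertex 1.6 1.2 0.4
  endloop
 endfacet
 facet normal 0.715 -0.402 -0.571
  outer loop
   vertex 3.8 0.0 4.0
   vertex 1.6 1.2 0.4
   vertex 4.8 3.2 3.0
  endloop
 endfacet
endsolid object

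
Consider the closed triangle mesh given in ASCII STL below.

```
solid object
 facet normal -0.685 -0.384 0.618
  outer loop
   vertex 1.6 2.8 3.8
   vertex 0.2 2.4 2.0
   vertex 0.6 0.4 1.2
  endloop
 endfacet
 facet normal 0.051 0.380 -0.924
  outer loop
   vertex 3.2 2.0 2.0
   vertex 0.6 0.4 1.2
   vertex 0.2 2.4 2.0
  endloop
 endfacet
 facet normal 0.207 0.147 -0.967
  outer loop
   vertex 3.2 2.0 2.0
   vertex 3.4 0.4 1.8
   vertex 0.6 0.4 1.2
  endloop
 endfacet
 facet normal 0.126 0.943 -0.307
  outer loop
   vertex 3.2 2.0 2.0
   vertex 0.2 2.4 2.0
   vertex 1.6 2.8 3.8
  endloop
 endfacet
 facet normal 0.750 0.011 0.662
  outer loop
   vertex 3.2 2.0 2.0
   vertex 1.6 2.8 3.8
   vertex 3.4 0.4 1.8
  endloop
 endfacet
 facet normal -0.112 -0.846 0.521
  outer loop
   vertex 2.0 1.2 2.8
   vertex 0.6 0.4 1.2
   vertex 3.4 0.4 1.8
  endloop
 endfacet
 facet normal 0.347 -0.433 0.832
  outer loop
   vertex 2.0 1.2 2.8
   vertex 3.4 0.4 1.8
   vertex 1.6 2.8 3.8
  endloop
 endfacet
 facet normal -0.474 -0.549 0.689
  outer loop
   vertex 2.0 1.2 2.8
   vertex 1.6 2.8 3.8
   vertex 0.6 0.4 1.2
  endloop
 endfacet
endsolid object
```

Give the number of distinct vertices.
6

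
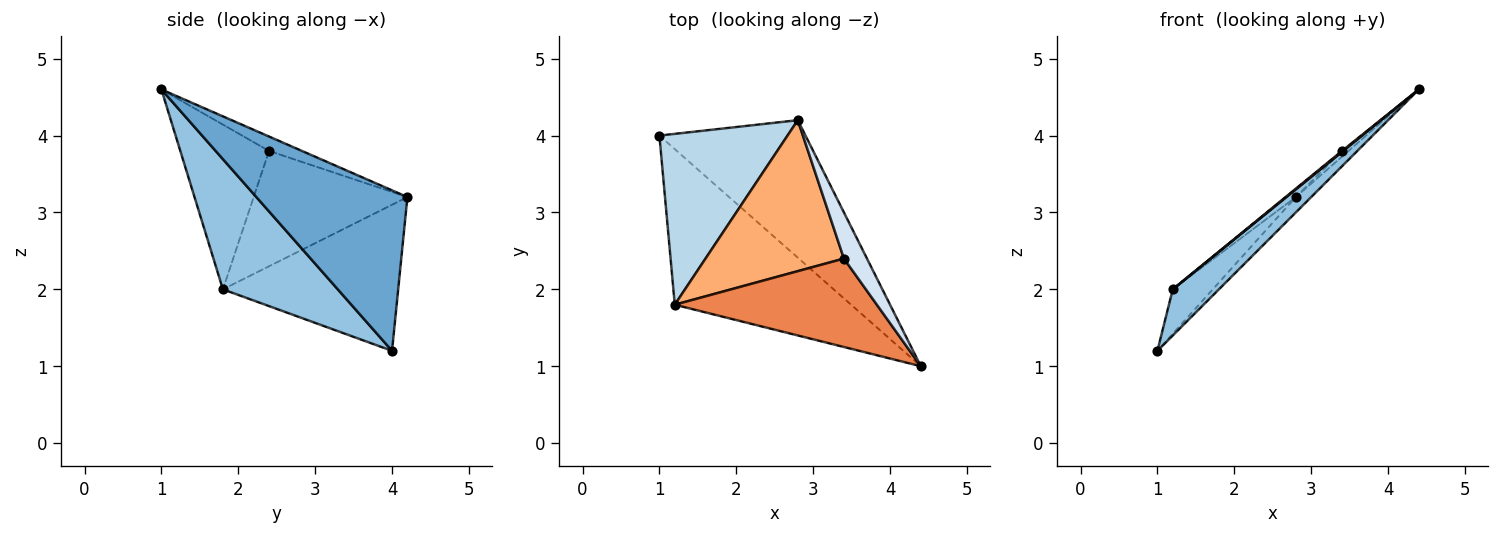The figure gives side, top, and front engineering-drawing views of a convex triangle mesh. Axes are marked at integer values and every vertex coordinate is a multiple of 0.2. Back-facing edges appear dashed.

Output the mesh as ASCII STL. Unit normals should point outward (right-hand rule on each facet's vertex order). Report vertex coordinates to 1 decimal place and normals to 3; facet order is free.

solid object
 facet normal 0.737 0.075 -0.671
  outer loop
   vertex 2.8 4.2 3.2
   vertex 4.4 1.0 4.6
   vertex 1.0 4.0 1.2
  endloop
 endfacet
 facet normal 0.578 -0.232 -0.783
  outer loop
   vertex 1.2 1.8 2.0
   vertex 1.0 4.0 1.2
   vertex 4.4 1.0 4.6
  endloop
 endfacet
 facet normal -0.741 0.169 0.650
  outer loop
   vertex 1.2 1.8 2.0
   vertex 2.8 4.2 3.2
   vertex 1.0 4.0 1.2
  endloop
 endfacet
 facet normal -0.527 0.105 0.843
  outer loop
   vertex 3.4 2.4 3.8
   vertex 4.4 1.0 4.6
   vertex 2.8 4.2 3.2
  endloop
 endfacet
 facet normal -0.632 -0.008 0.775
  outer loop
   vertex 3.4 2.4 3.8
   vertex 1.2 1.8 2.0
   vertex 4.4 1.0 4.6
  endloop
 endfacet
 facet normal -0.640 0.043 0.768
  outer loop
   vertex 3.4 2.4 3.8
   vertex 2.8 4.2 3.2
   vertex 1.2 1.8 2.0
  endloop
 endfacet
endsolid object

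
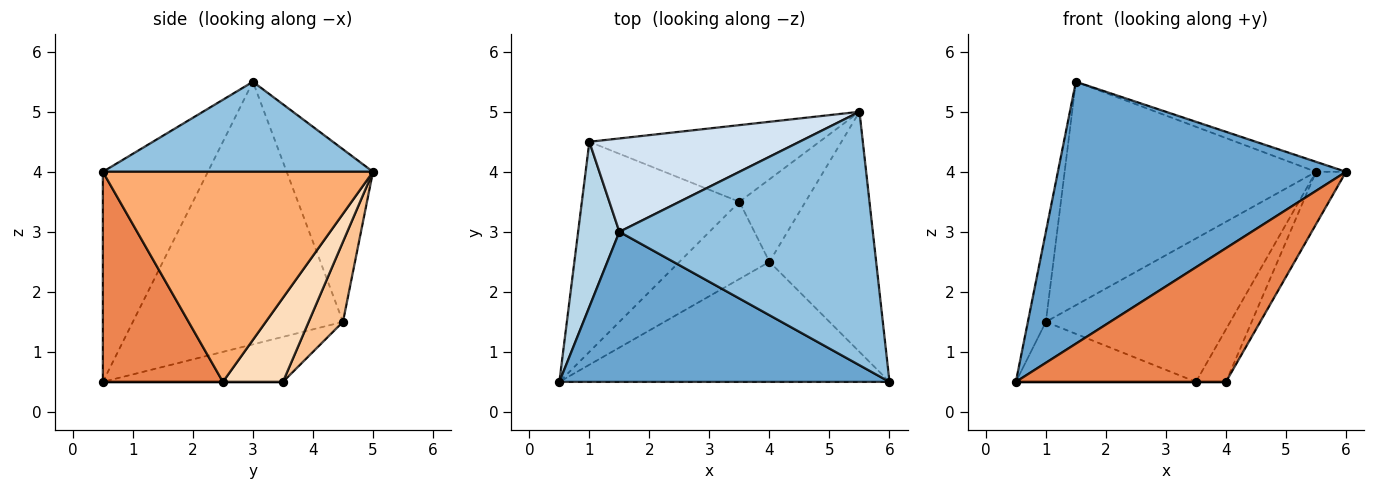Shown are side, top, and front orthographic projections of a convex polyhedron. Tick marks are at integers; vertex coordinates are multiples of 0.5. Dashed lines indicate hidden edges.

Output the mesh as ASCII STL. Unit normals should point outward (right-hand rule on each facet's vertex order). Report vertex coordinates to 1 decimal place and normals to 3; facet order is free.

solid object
 facet normal -0.302 -0.827 0.474
  outer loop
   vertex 1.5 3.0 5.5
   vertex 0.5 0.5 0.5
   vertex 6.0 0.5 4.0
  endloop
 endfacet
 facet normal 0.335 0.037 0.942
  outer loop
   vertex 1.5 3.0 5.5
   vertex 6.0 0.5 4.0
   vertex 5.5 5.0 4.0
  endloop
 endfacet
 facet normal -0.984 0.084 0.155
  outer loop
   vertex 1.0 4.5 1.5
   vertex 0.5 0.5 0.5
   vertex 1.5 3.0 5.5
  endloop
 endfacet
 facet normal -0.302 0.880 0.368
  outer loop
   vertex 1.0 4.5 1.5
   vertex 1.5 3.0 5.5
   vertex 5.5 5.0 4.0
  endloop
 endfacet
 facet normal 0.391 -0.685 -0.615
  outer loop
   vertex 4.0 2.5 0.5
   vertex 6.0 0.5 4.0
   vertex 0.5 0.5 0.5
  endloop
 endfacet
 facet normal 0.887 0.099 -0.451
  outer loop
   vertex 4.0 2.5 0.5
   vertex 5.5 5.0 4.0
   vertex 6.0 0.5 4.0
  endloop
 endfacet
 facet normal 0.162 0.870 -0.465
  outer loop
   vertex 3.5 3.5 0.5
   vertex 1.0 4.5 1.5
   vertex 5.5 5.0 4.0
  endloop
 endfacet
 facet normal 0.732 0.366 -0.575
  outer loop
   vertex 3.5 3.5 0.5
   vertex 5.5 5.0 4.0
   vertex 4.0 2.5 0.5
  endloop
 endfacet
 facet normal -0.265 0.265 -0.927
  outer loop
   vertex 3.5 3.5 0.5
   vertex 0.5 0.5 0.5
   vertex 1.0 4.5 1.5
  endloop
 endfacet
 facet normal 0.000 0.000 -1.000
  outer loop
   vertex 3.5 3.5 0.5
   vertex 4.0 2.5 0.5
   vertex 0.5 0.5 0.5
  endloop
 endfacet
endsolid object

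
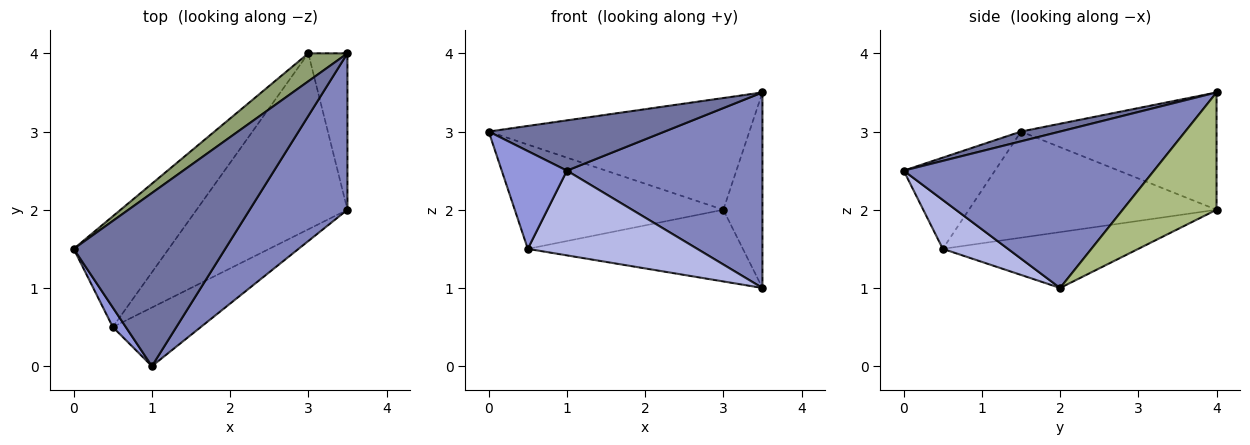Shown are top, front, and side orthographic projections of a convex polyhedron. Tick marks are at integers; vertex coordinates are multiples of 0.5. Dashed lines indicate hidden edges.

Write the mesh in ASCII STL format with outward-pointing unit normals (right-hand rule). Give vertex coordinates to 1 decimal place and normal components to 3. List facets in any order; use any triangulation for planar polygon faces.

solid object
 facet normal 0.062 -0.278 0.959
  outer loop
   vertex 1.0 0.0 2.5
   vertex 3.5 4.0 3.5
   vertex 0.0 1.5 3.0
  endloop
 endfacet
 facet normal 0.707 -0.552 0.442
  outer loop
   vertex 3.5 2.0 1.0
   vertex 3.5 4.0 3.5
   vertex 1.0 0.0 2.5
  endloop
 endfacet
 facet normal -0.808 -0.577 0.115
  outer loop
   vertex 0.5 0.5 1.5
   vertex 1.0 0.0 2.5
   vertex 0.0 1.5 3.0
  endloop
 endfacet
 facet normal 0.302 -0.784 -0.543
  outer loop
   vertex 0.5 0.5 1.5
   vertex 3.5 2.0 1.0
   vertex 1.0 0.0 2.5
  endloop
 endfacet
 facet normal -0.588 0.784 0.196
  outer loop
   vertex 3.0 4.0 2.0
   vertex 0.0 1.5 3.0
   vertex 3.5 4.0 3.5
  endloop
 endfacet
 facet normal 0.882 0.368 -0.294
  outer loop
   vertex 3.0 4.0 2.0
   vertex 3.5 4.0 3.5
   vertex 3.5 2.0 1.0
  endloop
 endfacet
 facet normal -0.631 0.532 -0.565
  outer loop
   vertex 3.0 4.0 2.0
   vertex 0.5 0.5 1.5
   vertex 0.0 1.5 3.0
  endloop
 endfacet
 facet normal -0.324 0.357 -0.876
  outer loop
   vertex 3.0 4.0 2.0
   vertex 3.5 2.0 1.0
   vertex 0.5 0.5 1.5
  endloop
 endfacet
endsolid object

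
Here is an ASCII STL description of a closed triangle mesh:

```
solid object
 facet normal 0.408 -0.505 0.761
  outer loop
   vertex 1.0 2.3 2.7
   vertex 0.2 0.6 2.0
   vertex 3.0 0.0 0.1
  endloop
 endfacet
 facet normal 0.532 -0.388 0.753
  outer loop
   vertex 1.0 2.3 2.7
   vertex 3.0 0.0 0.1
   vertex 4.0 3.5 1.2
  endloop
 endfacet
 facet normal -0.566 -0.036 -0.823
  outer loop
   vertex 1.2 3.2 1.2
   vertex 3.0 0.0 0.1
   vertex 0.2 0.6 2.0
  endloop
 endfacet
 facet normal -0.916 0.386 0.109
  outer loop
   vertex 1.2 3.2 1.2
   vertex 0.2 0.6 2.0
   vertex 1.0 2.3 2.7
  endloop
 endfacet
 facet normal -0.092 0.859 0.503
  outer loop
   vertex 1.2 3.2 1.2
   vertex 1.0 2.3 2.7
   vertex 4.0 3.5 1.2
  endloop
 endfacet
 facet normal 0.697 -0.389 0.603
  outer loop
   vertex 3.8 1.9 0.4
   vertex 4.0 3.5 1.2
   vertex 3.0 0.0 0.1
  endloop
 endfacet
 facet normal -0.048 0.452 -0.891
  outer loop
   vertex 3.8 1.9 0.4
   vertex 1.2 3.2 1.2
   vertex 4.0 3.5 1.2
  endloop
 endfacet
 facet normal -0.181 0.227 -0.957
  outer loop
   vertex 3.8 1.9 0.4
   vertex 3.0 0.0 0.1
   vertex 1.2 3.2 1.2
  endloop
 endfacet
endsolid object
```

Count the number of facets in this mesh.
8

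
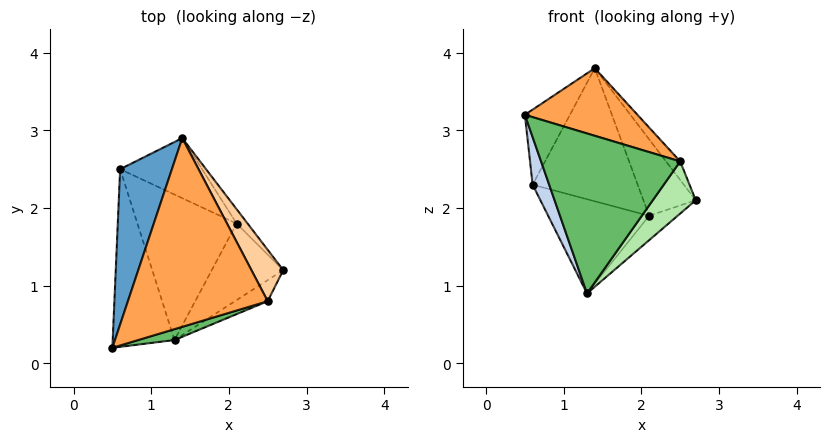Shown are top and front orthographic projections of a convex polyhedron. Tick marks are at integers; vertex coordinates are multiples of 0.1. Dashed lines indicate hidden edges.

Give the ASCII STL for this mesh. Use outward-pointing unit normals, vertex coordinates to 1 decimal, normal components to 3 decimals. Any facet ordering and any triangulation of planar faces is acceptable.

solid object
 facet normal -0.885 0.202 0.418
  outer loop
   vertex 0.6 2.5 2.3
   vertex 0.5 0.2 3.2
   vertex 1.4 2.9 3.8
  endloop
 endfacet
 facet normal -0.940 -0.089 -0.331
  outer loop
   vertex 0.6 2.5 2.3
   vertex 1.3 0.3 0.9
   vertex 0.5 0.2 3.2
  endloop
 endfacet
 facet normal 0.358 -0.315 0.879
  outer loop
   vertex 2.5 0.8 2.6
   vertex 1.4 2.9 3.8
   vertex 0.5 0.2 3.2
  endloop
 endfacet
 facet normal 0.858 0.174 0.483
  outer loop
   vertex 2.5 0.8 2.6
   vertex 2.7 1.2 2.1
   vertex 1.4 2.9 3.8
  endloop
 endfacet
 facet normal 0.304 -0.950 0.065
  outer loop
   vertex 2.5 0.8 2.6
   vertex 0.5 0.2 3.2
   vertex 1.3 0.3 0.9
  endloop
 endfacet
 facet normal 0.676 -0.683 -0.276
  outer loop
   vertex 2.5 0.8 2.6
   vertex 1.3 0.3 0.9
   vertex 2.7 1.2 2.1
  endloop
 endfacet
 facet normal 0.528 0.258 -0.809
  outer loop
   vertex 2.1 1.8 1.9
   vertex 2.7 1.2 2.1
   vertex 1.3 0.3 0.9
  endloop
 endfacet
 facet normal 0.030 0.543 -0.839
  outer loop
   vertex 2.1 1.8 1.9
   vertex 1.3 0.3 0.9
   vertex 0.6 2.5 2.3
  endloop
 endfacet
 facet normal 0.722 0.680 -0.127
  outer loop
   vertex 2.1 1.8 1.9
   vertex 1.4 2.9 3.8
   vertex 2.7 1.2 2.1
  endloop
 endfacet
 facet normal 0.301 0.869 -0.392
  outer loop
   vertex 2.1 1.8 1.9
   vertex 0.6 2.5 2.3
   vertex 1.4 2.9 3.8
  endloop
 endfacet
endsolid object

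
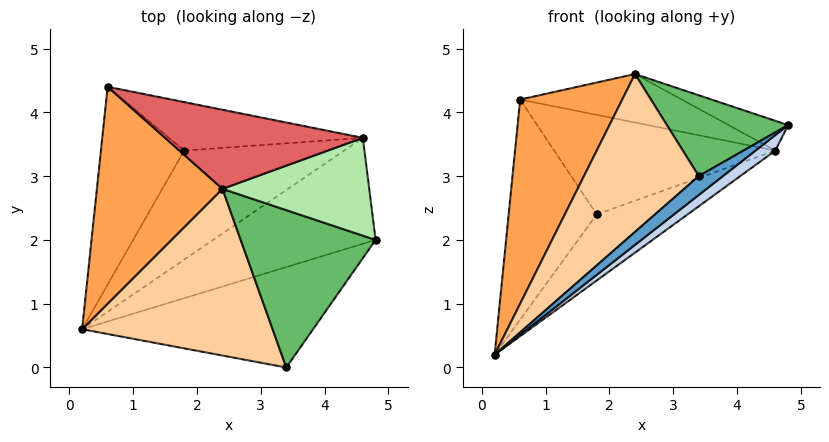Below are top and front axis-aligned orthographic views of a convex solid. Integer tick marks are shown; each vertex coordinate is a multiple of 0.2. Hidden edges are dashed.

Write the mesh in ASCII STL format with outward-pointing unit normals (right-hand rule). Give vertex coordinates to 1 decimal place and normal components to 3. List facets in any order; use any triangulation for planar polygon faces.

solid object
 facet normal 0.637 -0.142 -0.758
  outer loop
   vertex 3.4 0.0 3.0
   vertex 0.2 0.6 0.2
   vertex 4.8 2.0 3.8
  endloop
 endfacet
 facet normal 0.633 -0.112 -0.766
  outer loop
   vertex 4.6 3.6 3.4
   vertex 4.8 2.0 3.8
   vertex 0.2 0.6 0.2
  endloop
 endfacet
 facet normal -0.611 -0.543 0.577
  outer loop
   vertex 2.4 2.8 4.6
   vertex 0.6 4.4 4.2
   vertex 0.2 0.6 0.2
  endloop
 endfacet
 facet normal -0.607 -0.546 0.577
  outer loop
   vertex 2.4 2.8 4.6
   vertex 0.2 0.6 0.2
   vertex 3.4 0.0 3.0
  endloop
 endfacet
 facet normal 0.143 -0.452 0.880
  outer loop
   vertex 2.4 2.8 4.6
   vertex 3.4 0.0 3.0
   vertex 4.8 2.0 3.8
  endloop
 endfacet
 facet normal 0.384 0.269 0.883
  outer loop
   vertex 2.4 2.8 4.6
   vertex 4.8 2.0 3.8
   vertex 4.6 3.6 3.4
  endloop
 endfacet
 facet normal 0.265 0.504 0.822
  outer loop
   vertex 2.4 2.8 4.6
   vertex 4.6 3.6 3.4
   vertex 0.6 4.4 4.2
  endloop
 endfacet
 facet normal -0.357 0.695 -0.624
  outer loop
   vertex 1.8 3.4 2.4
   vertex 0.2 0.6 0.2
   vertex 0.6 4.4 4.2
  endloop
 endfacet
 facet normal 0.259 0.501 -0.826
  outer loop
   vertex 1.8 3.4 2.4
   vertex 4.6 3.6 3.4
   vertex 0.2 0.6 0.2
  endloop
 endfacet
 facet normal 0.092 0.895 -0.436
  outer loop
   vertex 1.8 3.4 2.4
   vertex 0.6 4.4 4.2
   vertex 4.6 3.6 3.4
  endloop
 endfacet
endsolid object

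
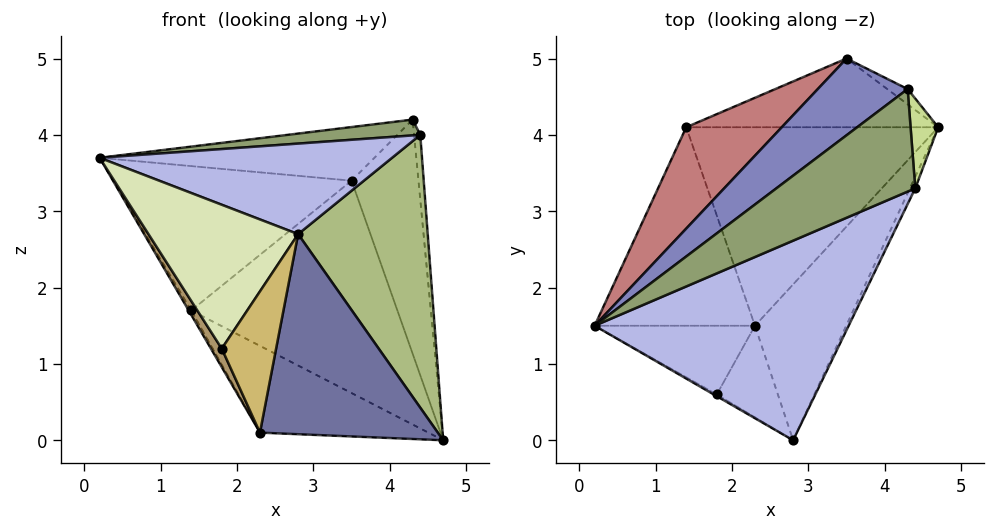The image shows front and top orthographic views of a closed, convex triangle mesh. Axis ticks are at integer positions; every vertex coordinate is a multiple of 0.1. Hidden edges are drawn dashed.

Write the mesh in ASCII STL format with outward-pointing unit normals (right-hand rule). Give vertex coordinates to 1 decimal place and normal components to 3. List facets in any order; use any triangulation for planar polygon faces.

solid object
 facet normal 0.638 -0.607 -0.473
  outer loop
   vertex 2.3 1.5 0.1
   vertex 4.7 4.1 0.0
   vertex 2.8 0.0 2.7
  endloop
 endfacet
 facet normal -0.470 0.506 0.723
  outer loop
   vertex 3.5 5.0 3.4
   vertex 0.2 1.5 3.7
   vertex 4.3 4.6 4.2
  endloop
 endfacet
 facet normal 0.491 0.869 -0.057
  outer loop
   vertex 3.5 5.0 3.4
   vertex 4.3 4.6 4.2
   vertex 4.7 4.1 0.0
  endloop
 endfacet
 facet normal 0.111 -0.410 0.905
  outer loop
   vertex 4.4 3.3 4.0
   vertex 0.2 1.5 3.7
   vertex 2.8 0.0 2.7
  endloop
 endfacet
 facet normal -0.005 -0.152 0.988
  outer loop
   vertex 4.4 3.3 4.0
   vertex 4.3 4.6 4.2
   vertex 0.2 1.5 3.7
  endloop
 endfacet
 facet normal 0.902 -0.430 -0.018
  outer loop
   vertex 4.4 3.3 4.0
   vertex 2.8 0.0 2.7
   vertex 4.7 4.1 0.0
  endloop
 endfacet
 facet normal 0.994 0.063 0.087
  outer loop
   vertex 4.4 3.3 4.0
   vertex 4.7 4.1 0.0
   vertex 4.3 4.6 4.2
  endloop
 endfacet
 facet normal -0.503 -0.864 -0.011
  outer loop
   vertex 1.8 0.6 1.2
   vertex 2.8 0.0 2.7
   vertex 0.2 1.5 3.7
  endloop
 endfacet
 facet normal -0.856 -0.135 -0.499
  outer loop
   vertex 1.8 0.6 1.2
   vertex 0.2 1.5 3.7
   vertex 2.3 1.5 0.1
  endloop
 endfacet
 facet normal 0.299 -0.801 -0.519
  outer loop
   vertex 1.8 0.6 1.2
   vertex 2.3 1.5 0.1
   vertex 2.8 0.0 2.7
  endloop
 endfacet
 facet normal -0.427 0.362 -0.829
  outer loop
   vertex 1.4 4.1 1.7
   vertex 4.7 4.1 0.0
   vertex 2.3 1.5 0.1
  endloop
 endfacet
 facet normal -0.157 0.940 -0.304
  outer loop
   vertex 1.4 4.1 1.7
   vertex 3.5 5.0 3.4
   vertex 4.7 4.1 0.0
  endloop
 endfacet
 facet normal -0.864 0.011 -0.504
  outer loop
   vertex 1.4 4.1 1.7
   vertex 2.3 1.5 0.1
   vertex 0.2 1.5 3.7
  endloop
 endfacet
 facet normal -0.632 0.634 0.445
  outer loop
   vertex 1.4 4.1 1.7
   vertex 0.2 1.5 3.7
   vertex 3.5 5.0 3.4
  endloop
 endfacet
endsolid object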